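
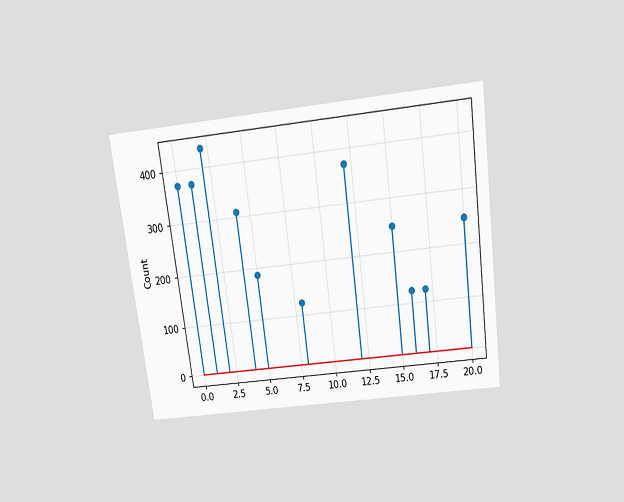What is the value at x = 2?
434

The chart is tilted about 7° counter-clockwise and viewed slightly from above. The stem at x=2 reaches 434.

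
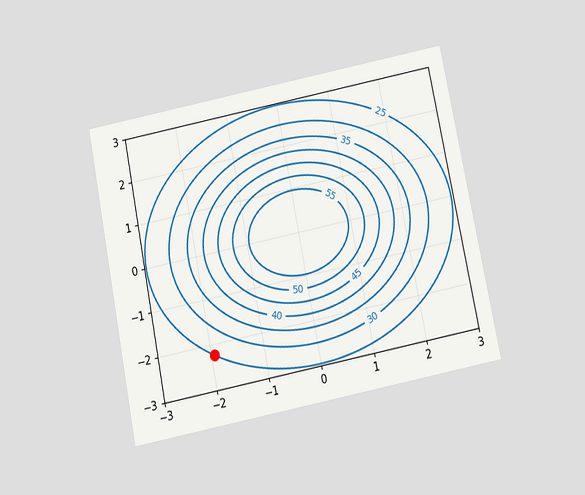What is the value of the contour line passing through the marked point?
The chart is tilted about 11° counter-clockwise and viewed at a slight angle. The marked point sits on the contour labelled 25.

25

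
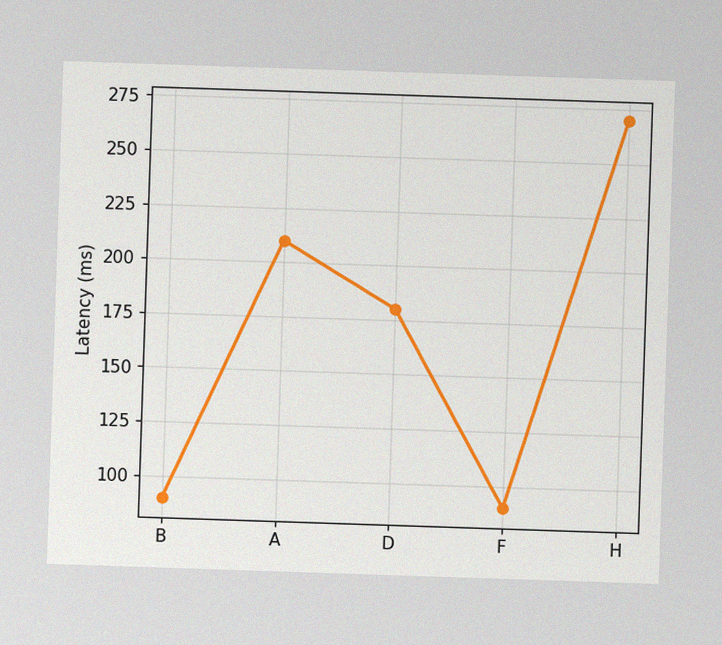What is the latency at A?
The image has some photo noise and uneven lighting. At A, the line is at 210ms.

210ms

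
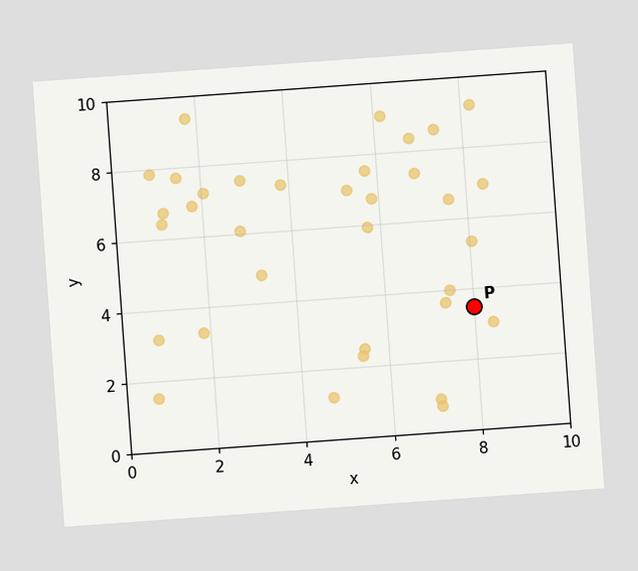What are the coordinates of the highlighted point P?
The chart is tilted about 4° counter-clockwise. Following the gridlines from P to each axis, P sits at (8, 3.5).

(8, 3.5)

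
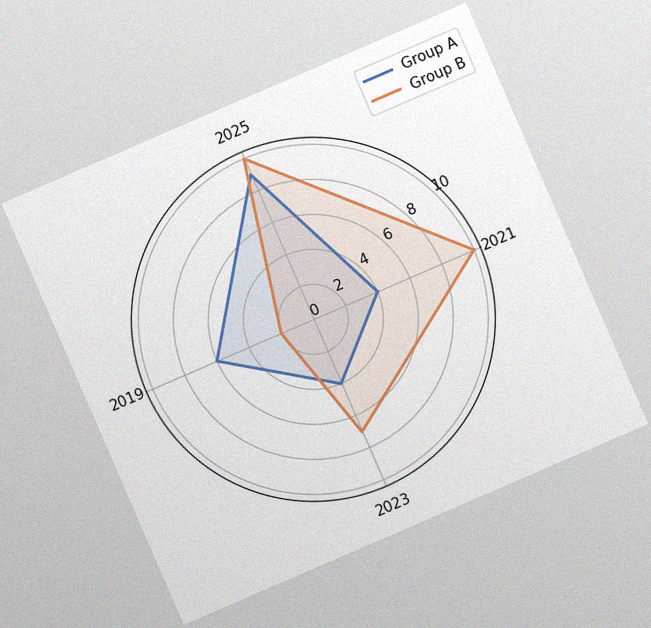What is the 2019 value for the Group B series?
2

The chart is tilted about 23° counter-clockwise, with some photo noise. On the 2019 axis, Group B reaches 2.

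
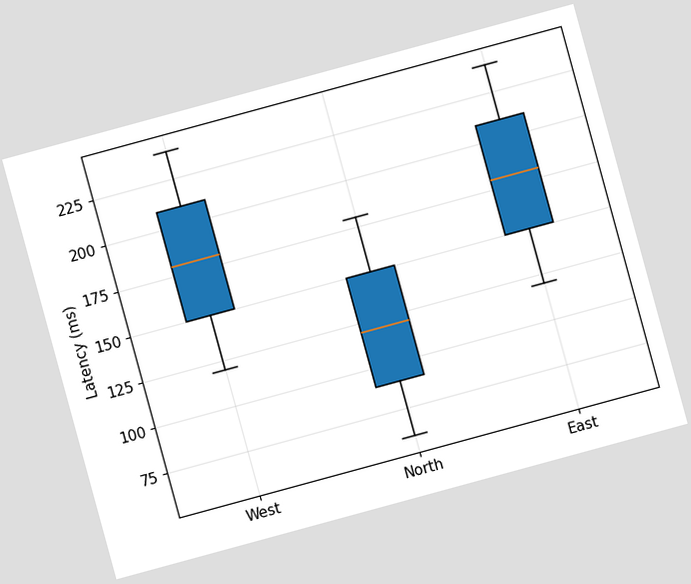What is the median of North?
The chart is tilted about 15° counter-clockwise. The median line in the North box sits at 120ms.

120ms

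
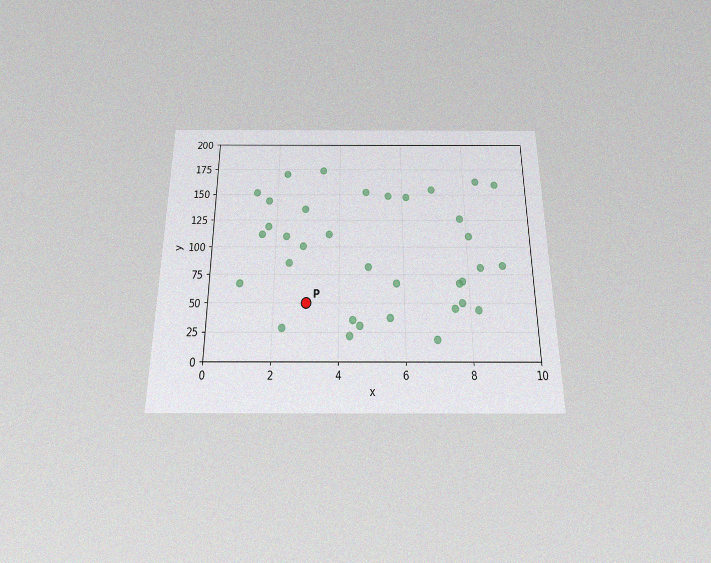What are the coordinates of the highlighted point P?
(3, 50)

The chart is viewed slightly from below, with some photo noise. Following the gridlines from P to each axis, P sits at (3, 50).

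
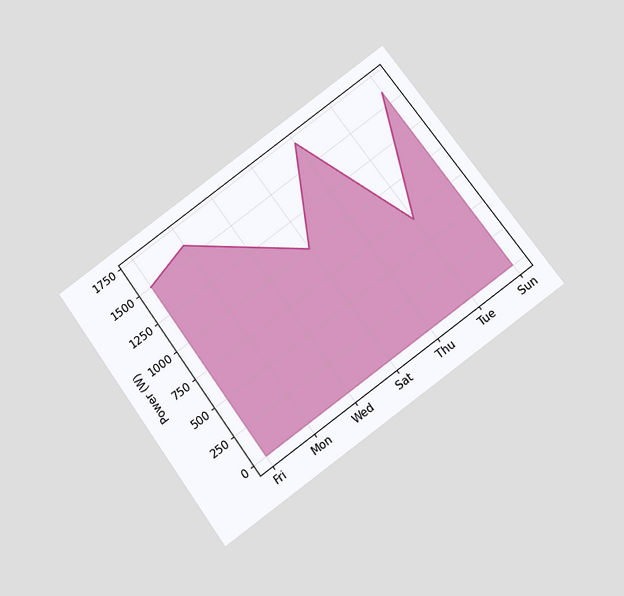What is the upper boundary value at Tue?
700W

The chart is tilted about 36° counter-clockwise and viewed slightly from below. At Tue the upper boundary is at 700W.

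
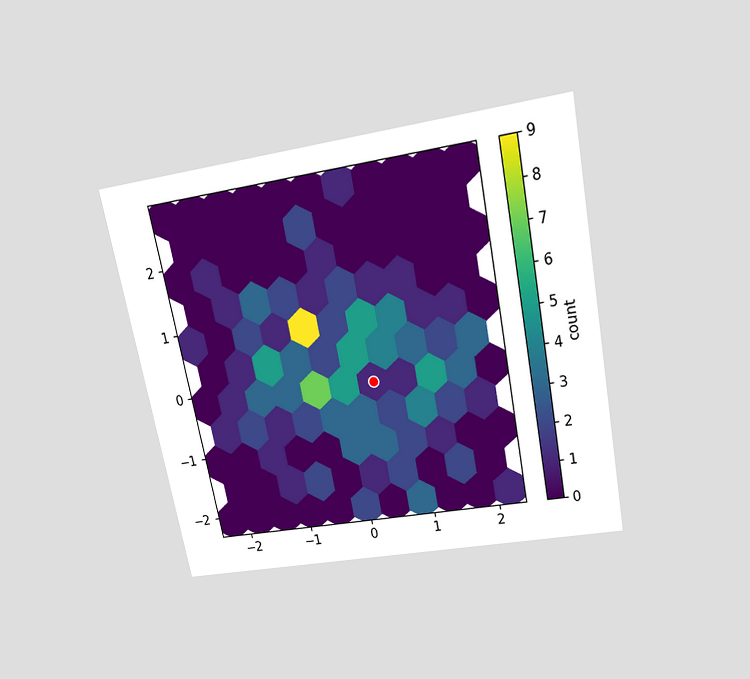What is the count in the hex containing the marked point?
The chart is tilted about 11° counter-clockwise and viewed slightly from above. The marked hex reads 1 on the colorbar.

1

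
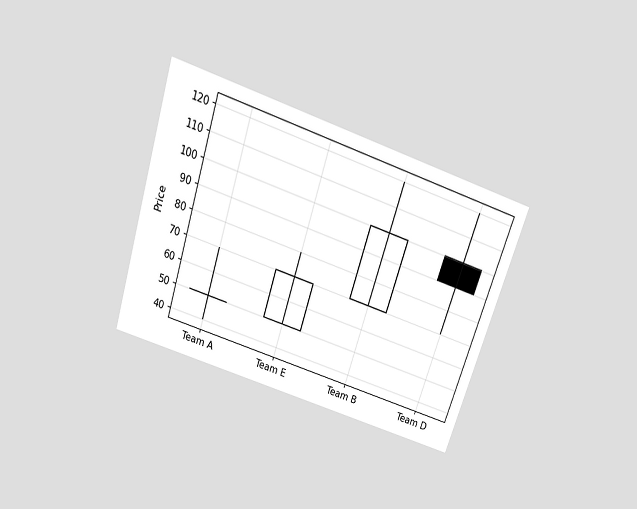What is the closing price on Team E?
The chart is tilted about 18° clockwise and viewed slightly from above. The Team E candle closes at 70.

70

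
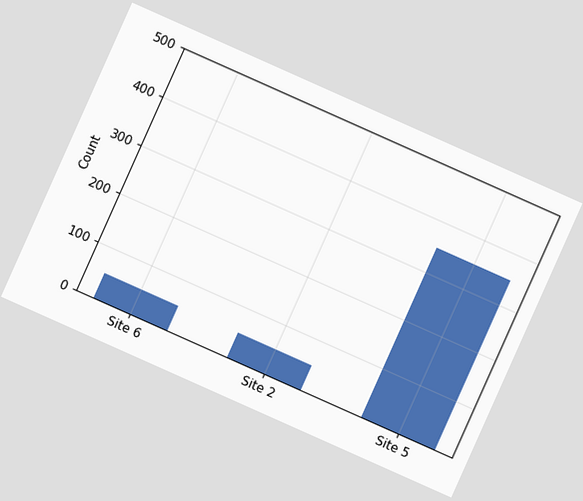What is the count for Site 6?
50

The chart is tilted about 24° clockwise. Reading along the chart's y-axis, the Site 6 bar reaches 50.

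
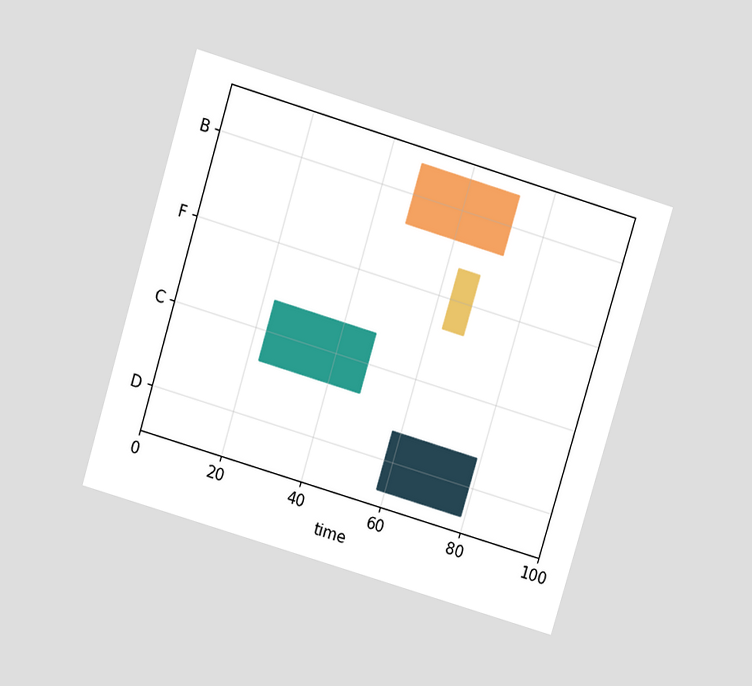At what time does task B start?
The chart is tilted about 17° clockwise and viewed slightly from above. The B bar begins at t=48.

48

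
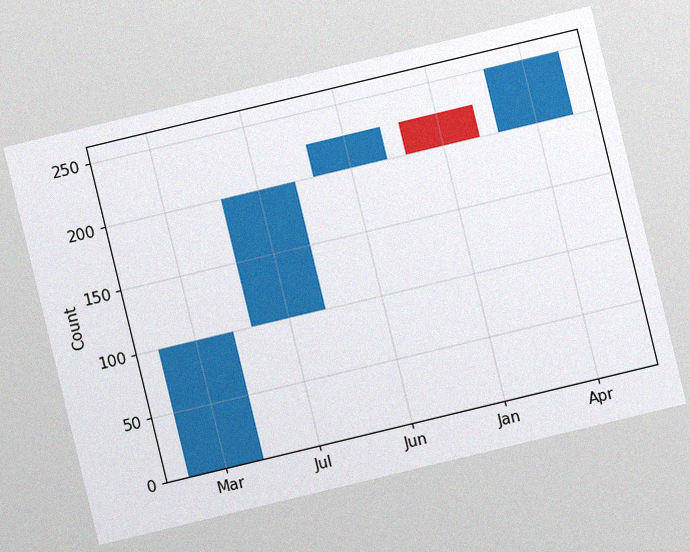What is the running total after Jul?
200

The chart is tilted about 14° counter-clockwise, with some photo noise. After Jul the running total reaches 200.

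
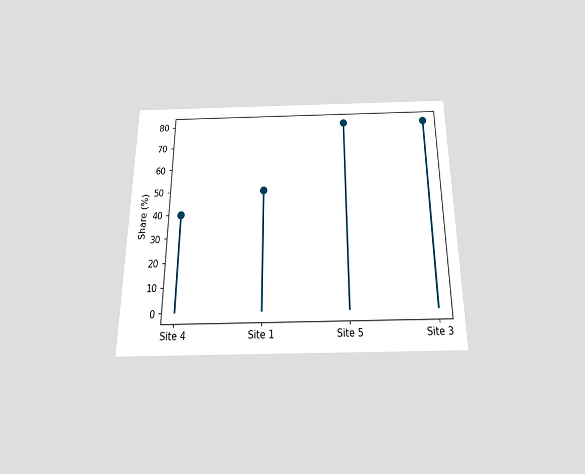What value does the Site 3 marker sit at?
The chart is viewed slightly from below. The Site 3 marker sits at 80%.

80%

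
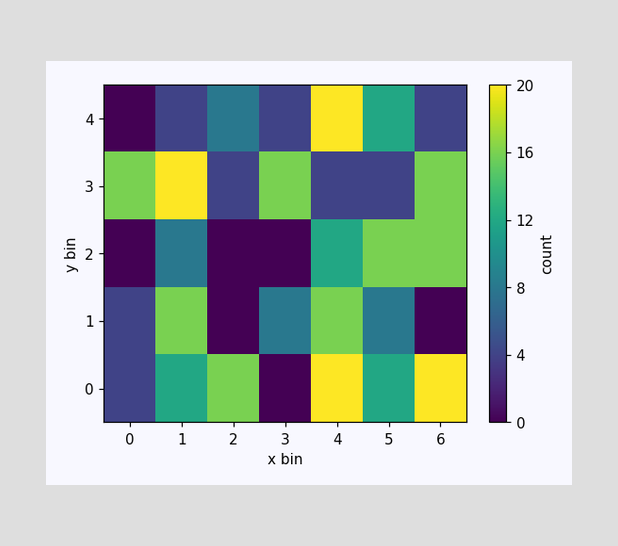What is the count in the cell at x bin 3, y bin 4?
4

Matching the cell (3, 4) against the colorbar gives 4.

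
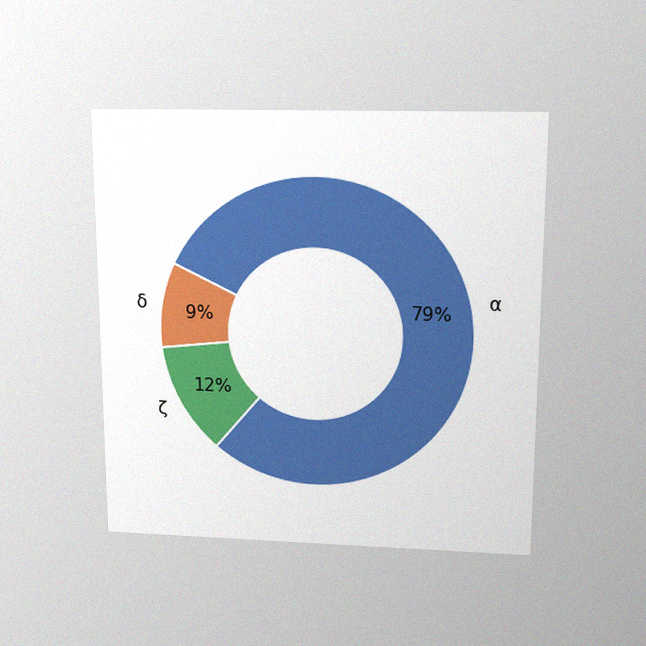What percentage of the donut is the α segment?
The chart is viewed slightly from above, with some photo noise. The α segment takes up 79% of the ring.

79%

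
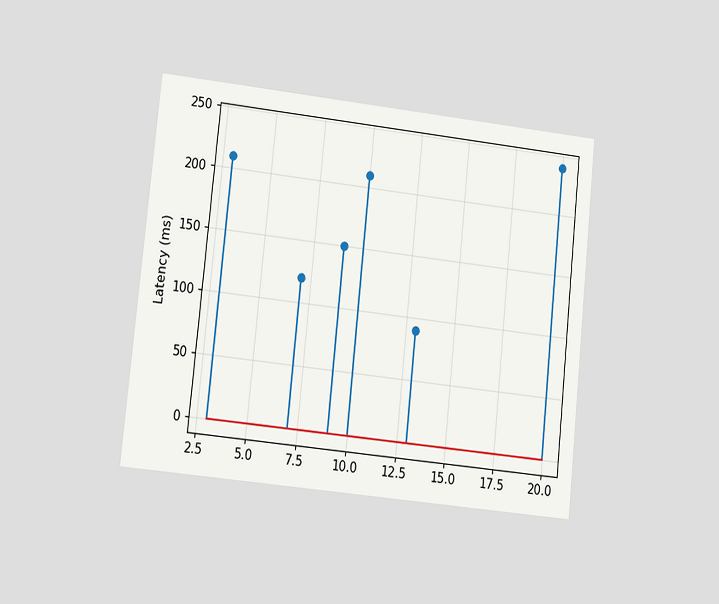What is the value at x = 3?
The chart is tilted about 6° clockwise and viewed at a slight angle. The stem at x=3 reaches 210ms.

210ms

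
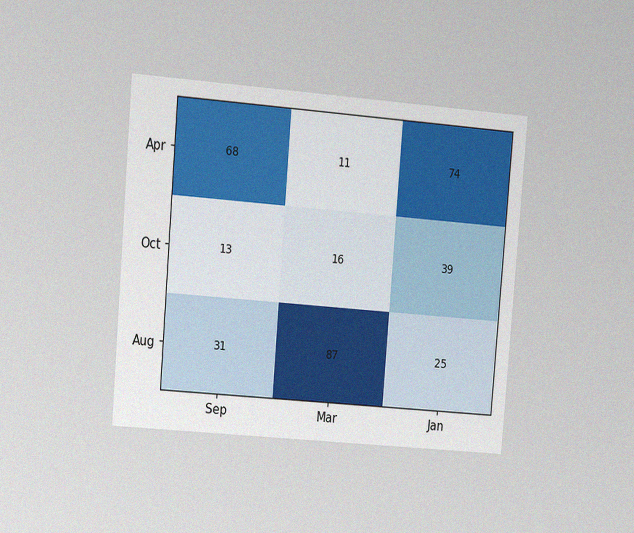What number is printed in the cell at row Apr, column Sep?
The chart is tilted about 5° clockwise and viewed at a slight angle, with some photo noise. The (Apr, Sep) cell reads 68.

68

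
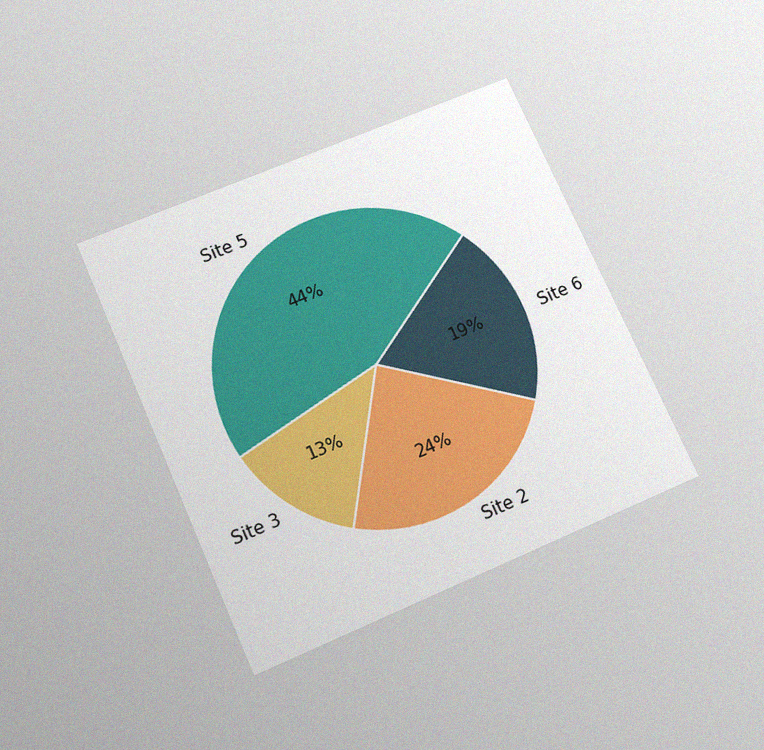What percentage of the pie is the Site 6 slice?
19%

The chart is tilted about 24° counter-clockwise and viewed slightly from below, with some photo noise. The Site 6 slice takes up 19% of the pie.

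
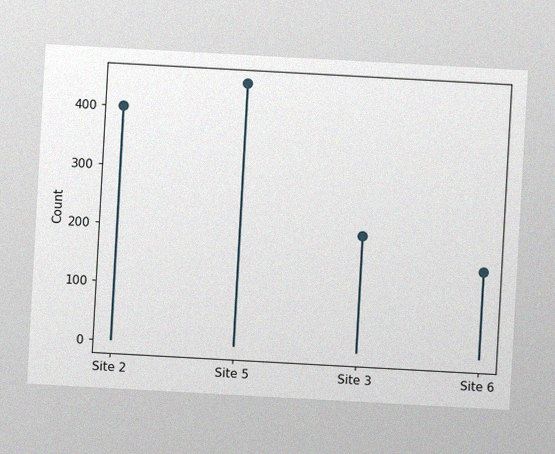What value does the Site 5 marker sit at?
450

The chart is tilted about 3° clockwise, with some photo noise. The Site 5 marker sits at 450.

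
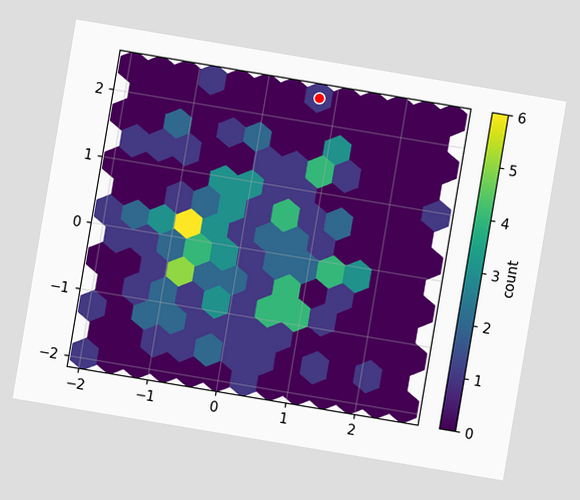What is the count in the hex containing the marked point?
The chart is tilted about 10° clockwise. The marked hex reads 1 on the colorbar.

1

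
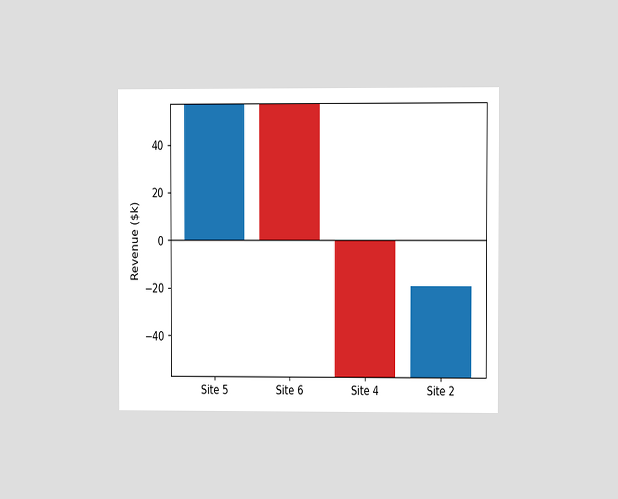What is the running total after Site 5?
The chart is viewed at a slight angle. After Site 5 the running total reaches $57k.

$57k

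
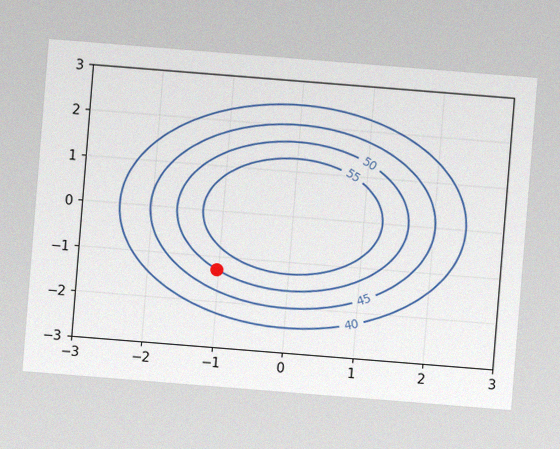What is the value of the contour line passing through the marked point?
The chart is tilted about 5° clockwise, with some photo noise. The marked point sits on the contour labelled 50.

50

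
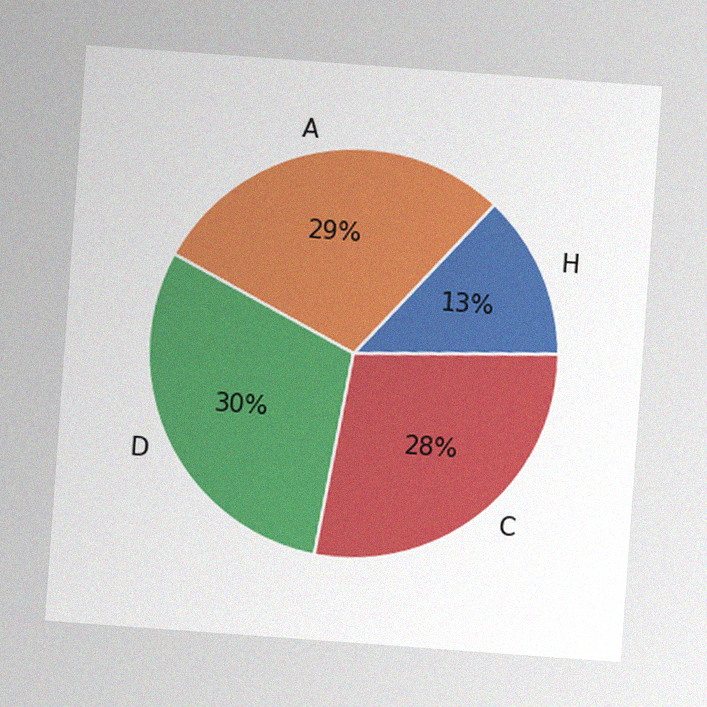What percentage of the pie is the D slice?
The chart is tilted about 4° clockwise, with some photo noise. The D slice takes up 30% of the pie.

30%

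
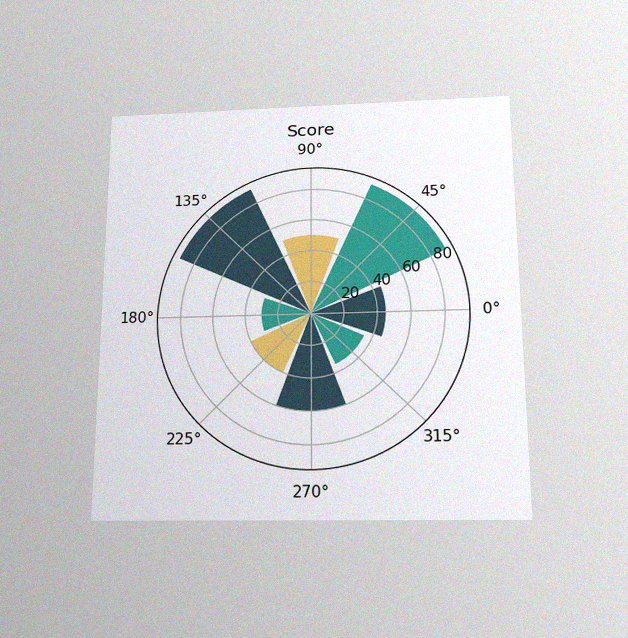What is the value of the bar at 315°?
35

The chart is viewed slightly from below, with some photo noise. The bar at 315° reaches 35 on the radial axis.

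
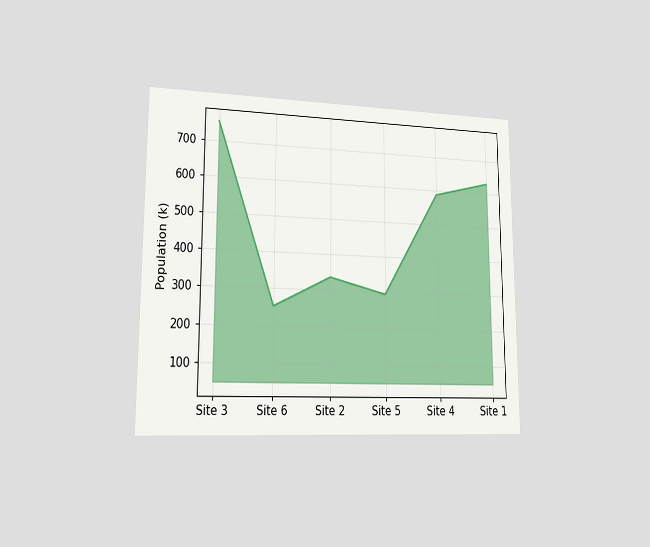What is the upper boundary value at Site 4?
The chart is viewed slightly from the left. At Site 4 the upper boundary is at 588k.

588k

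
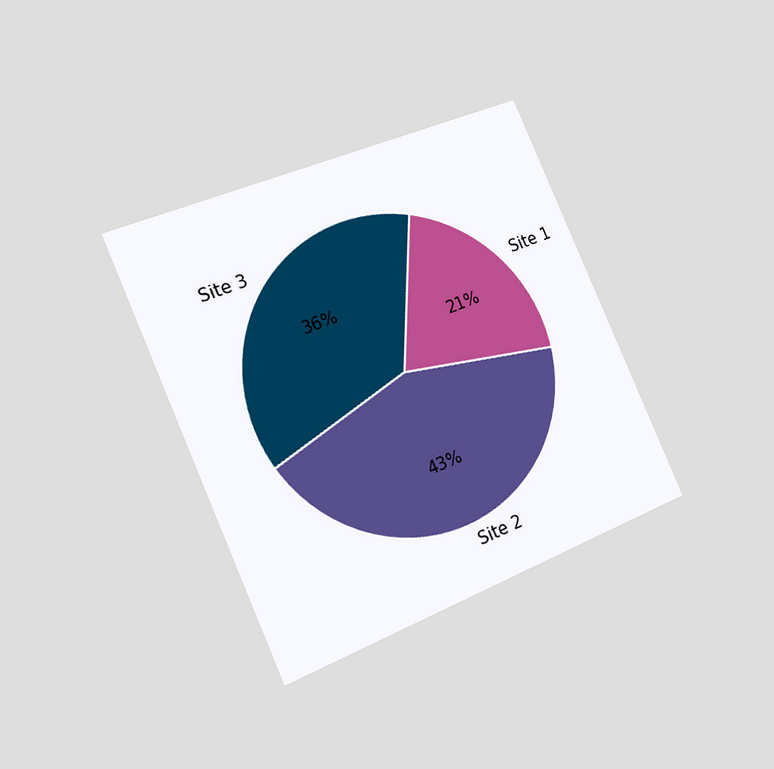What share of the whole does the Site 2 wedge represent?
43%

The chart is tilted about 24° counter-clockwise and viewed slightly from the left. The Site 2 slice takes up 43% of the pie.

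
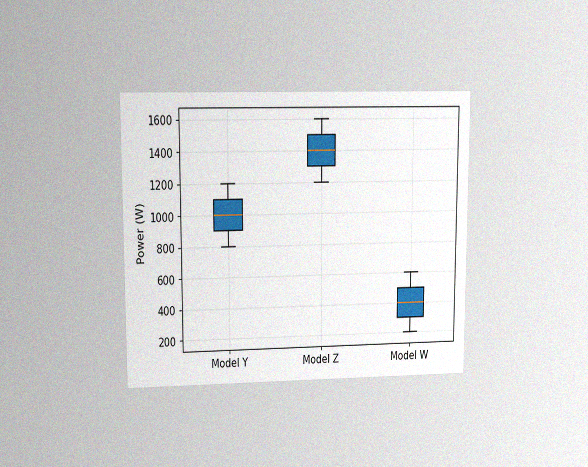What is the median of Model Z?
1400W

The chart is viewed at a slight angle, with some photo noise. The median line in the Model Z box sits at 1400W.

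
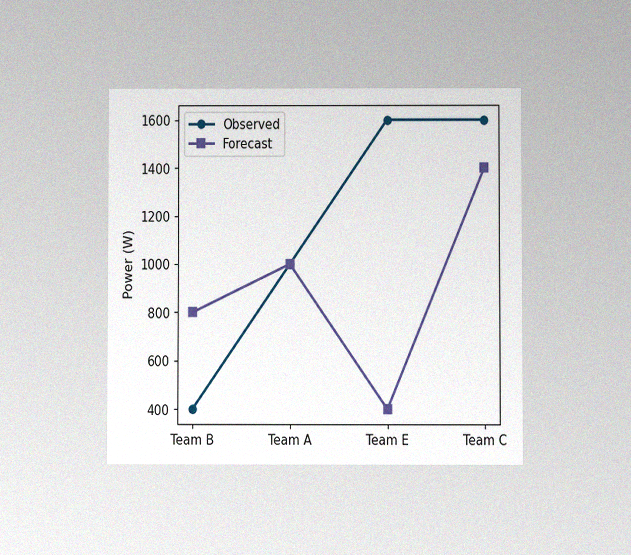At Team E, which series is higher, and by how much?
Observed, by 1200W

The chart is viewed at a slight angle, with some photo noise. At Team E, Observed sits above the other line by 1200W.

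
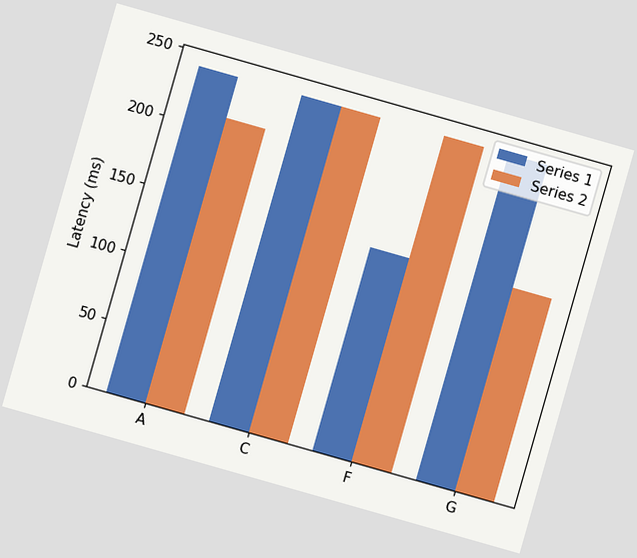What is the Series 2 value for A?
210ms

The chart is tilted about 16° clockwise. The Series 2 bar at A reaches 210ms on the y-axis.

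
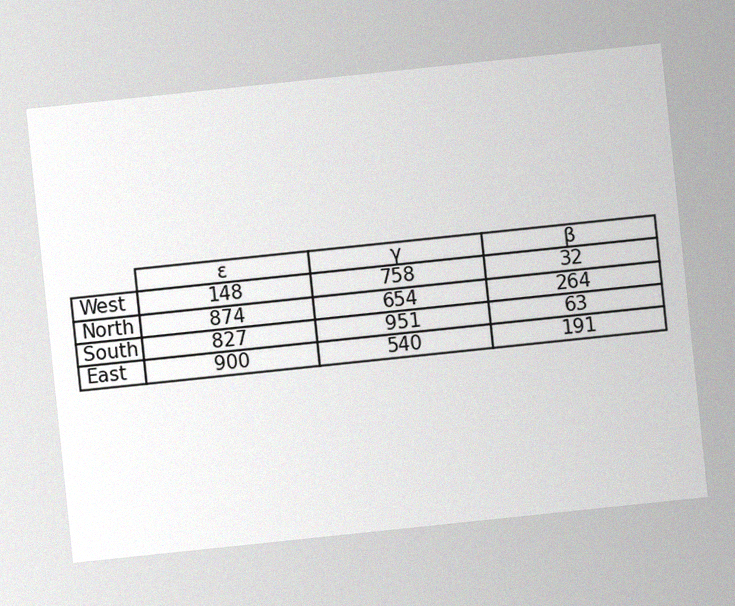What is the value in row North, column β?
264

The chart is tilted about 6° counter-clockwise, with some photo noise. The (North, β) cell reads 264.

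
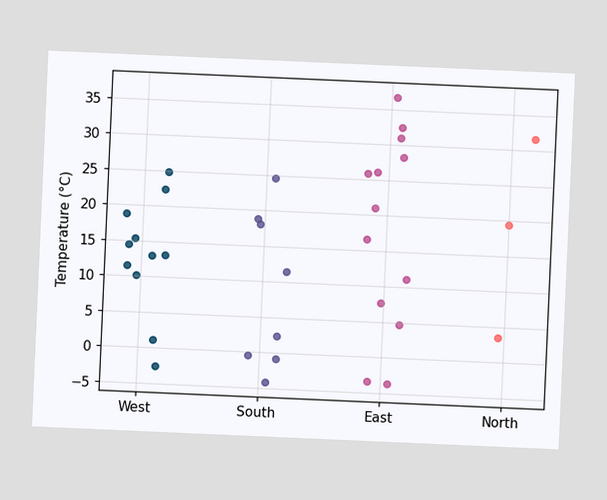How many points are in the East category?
The chart is tilted about 3° clockwise. Counting the markers in the East column gives 13.

13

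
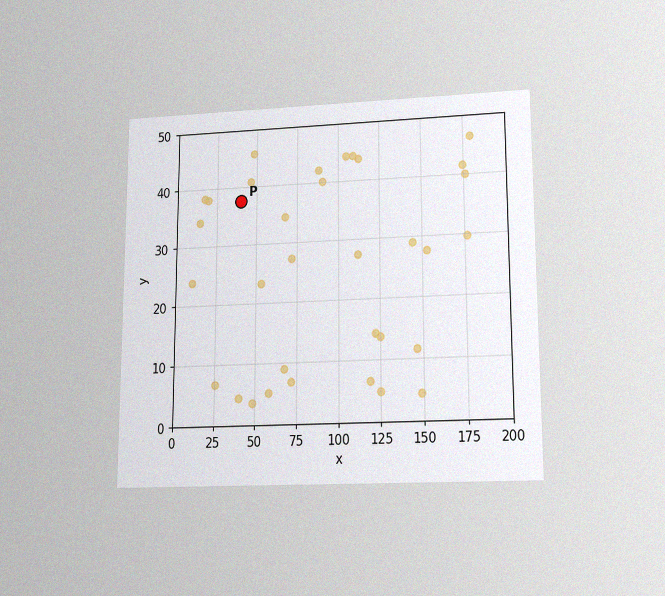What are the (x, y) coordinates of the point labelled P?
(40, 37.5)

The chart is viewed at a slight angle, with some photo noise. Following the gridlines from P to each axis, P sits at (40, 37.5).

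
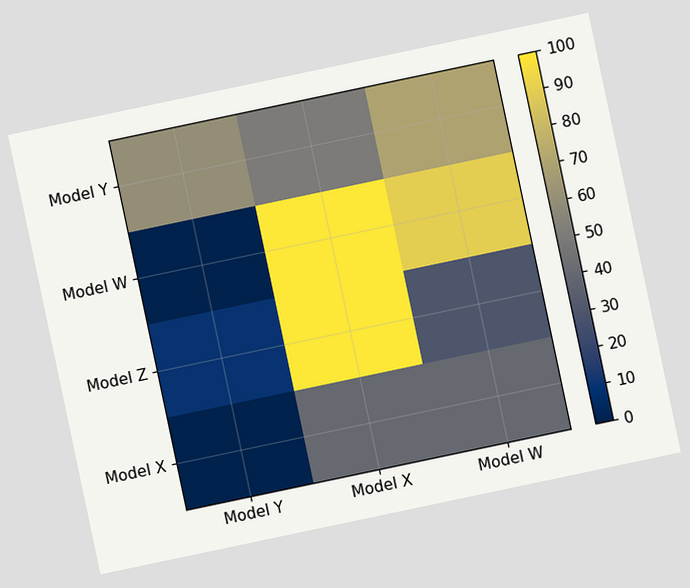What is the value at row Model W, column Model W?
The chart is tilted about 12° counter-clockwise. Matching cell (Model W, Model W) against the colorbar gives 90.

90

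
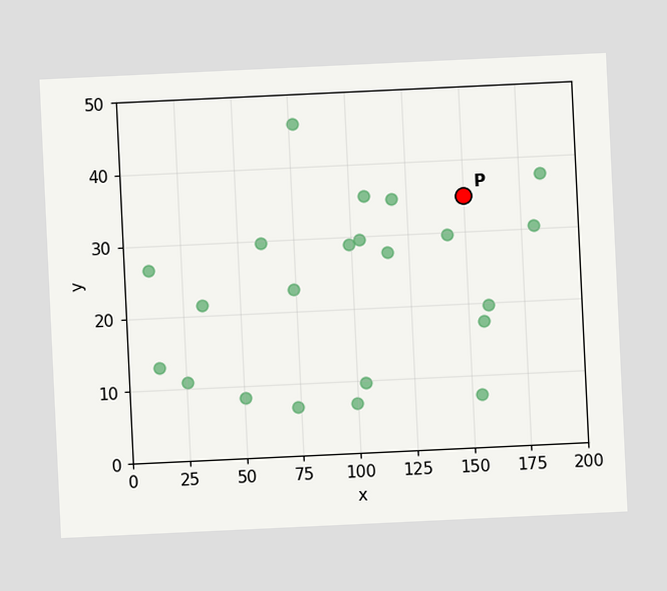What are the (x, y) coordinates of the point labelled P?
(150, 35)

The chart is tilted about 3° counter-clockwise. Following the gridlines from P to each axis, P sits at (150, 35).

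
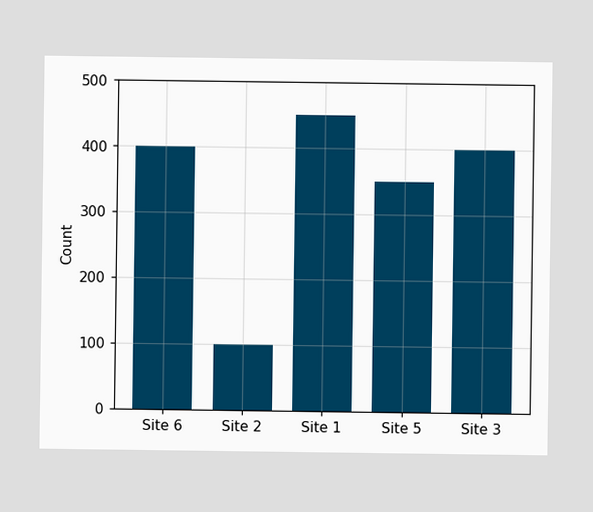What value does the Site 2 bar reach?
Reading along the chart's y-axis, the Site 2 bar reaches 100.

100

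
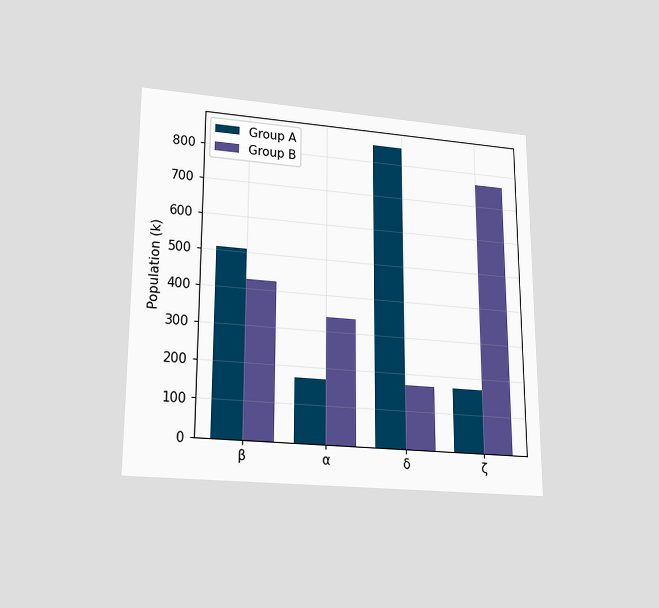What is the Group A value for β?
510k

The chart is viewed slightly from below. The Group A bar at β reaches 510k on the y-axis.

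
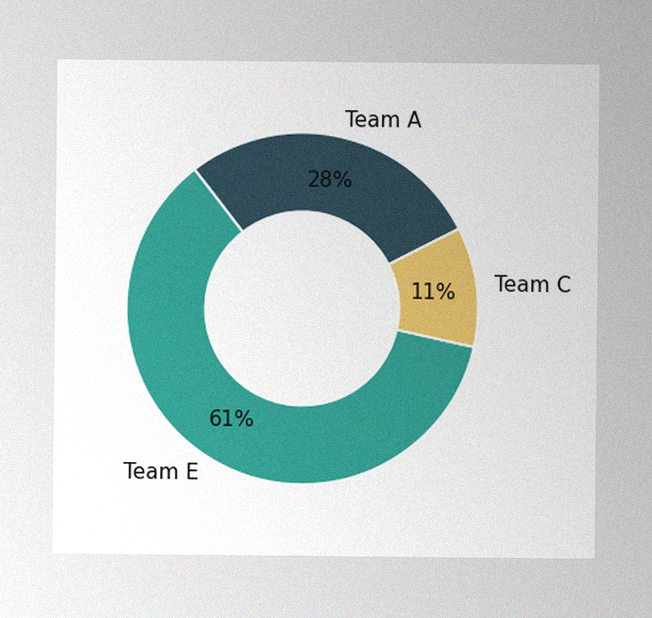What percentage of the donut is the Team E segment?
61%

The image has some photo noise and uneven lighting. The Team E segment takes up 61% of the ring.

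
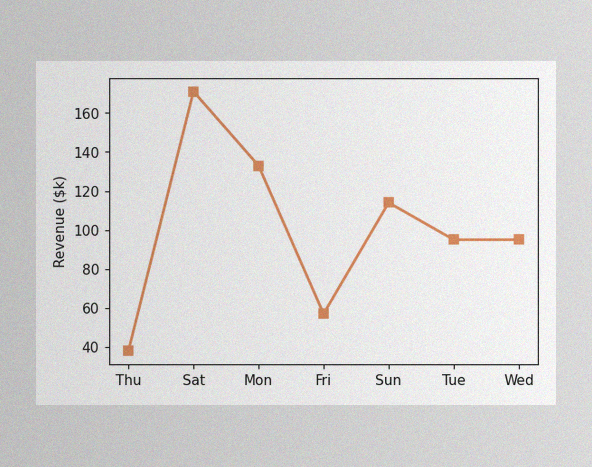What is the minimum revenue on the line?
$38k

The image has some photo noise and uneven lighting. The lowest point is at Thu, and reading across to the y-axis gives $38k.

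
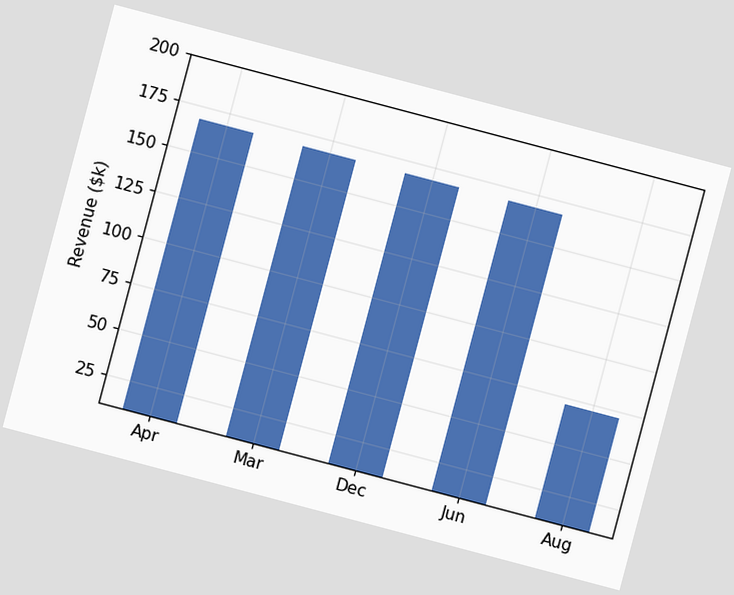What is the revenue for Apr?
$168k

The chart is tilted about 15° clockwise. Reading along the chart's y-axis, the Apr bar reaches $168k.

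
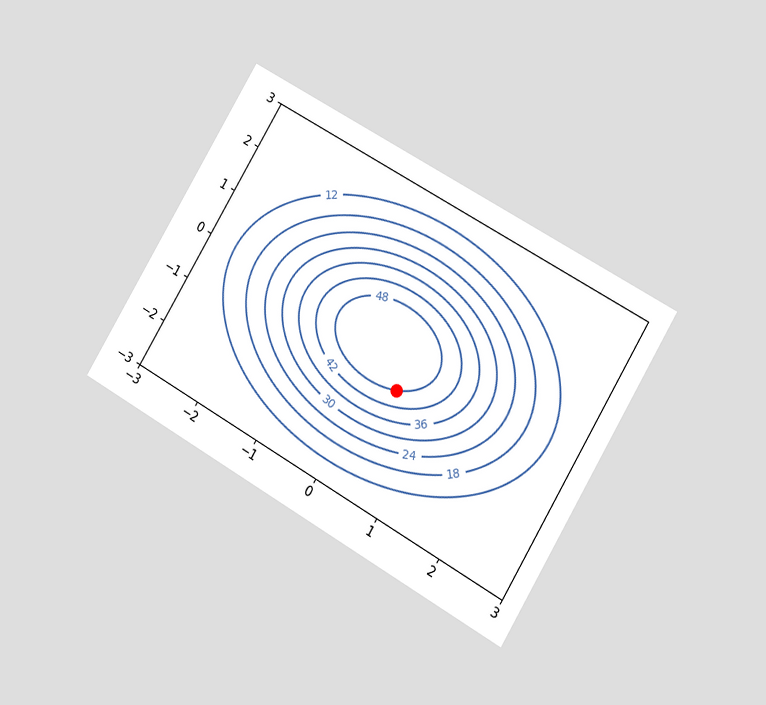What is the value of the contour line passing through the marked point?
The chart is tilted about 30° clockwise and viewed at a slight angle. The marked point sits on the contour labelled 48.

48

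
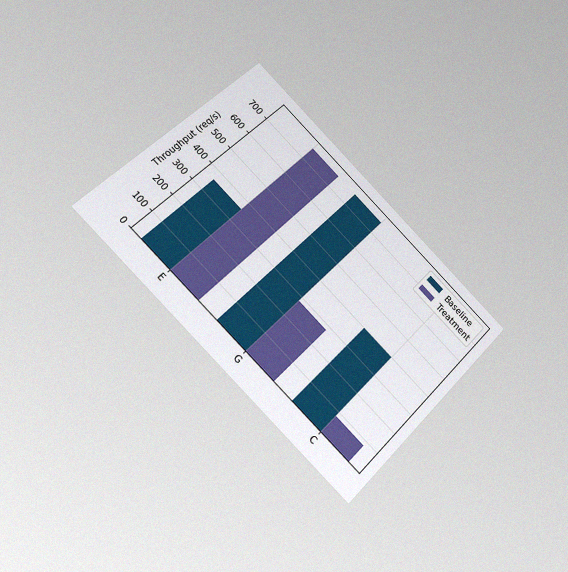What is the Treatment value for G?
280req/s

The chart is tilted about 45° clockwise and viewed at a slight angle, with some photo noise. The Treatment bar at G reaches 280req/s on the y-axis.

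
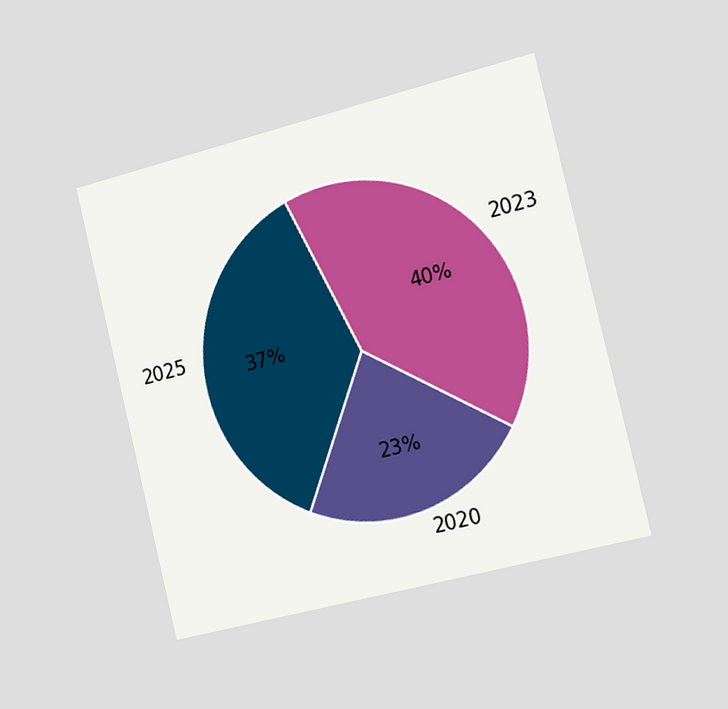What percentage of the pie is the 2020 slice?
23%

The chart is tilted about 14° counter-clockwise and viewed slightly from the right. The 2020 slice takes up 23% of the pie.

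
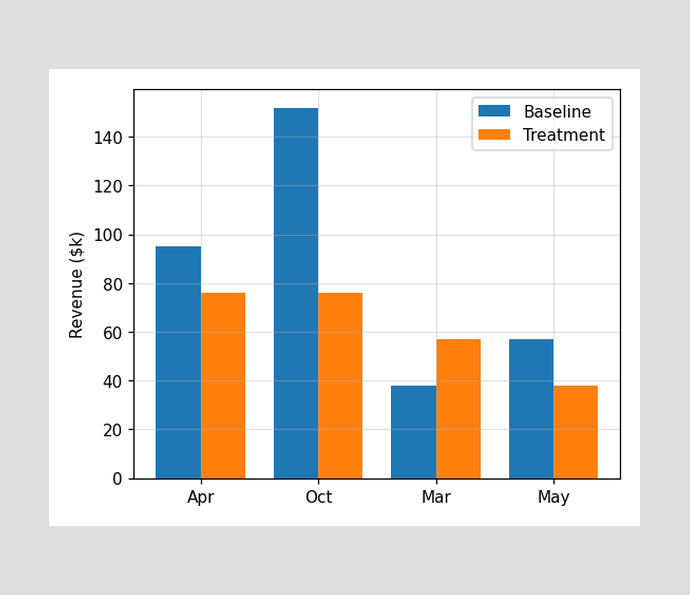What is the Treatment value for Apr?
The Treatment bar at Apr reaches $76k on the y-axis.

$76k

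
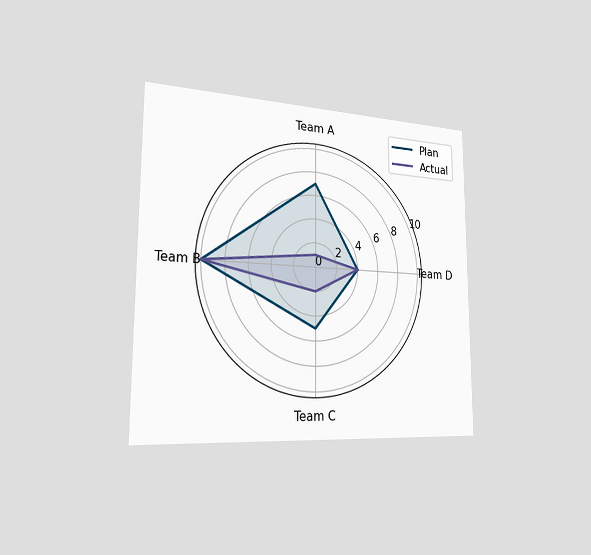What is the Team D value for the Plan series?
4

The chart is viewed slightly from the left. On the Team D axis, Plan reaches 4.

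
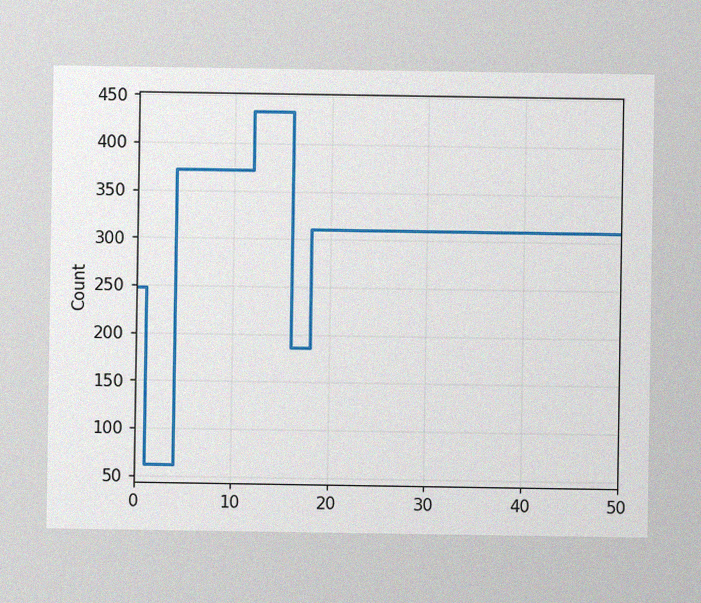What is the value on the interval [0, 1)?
The image has some photo noise and uneven lighting. On [0, 1) the step sits at 248.

248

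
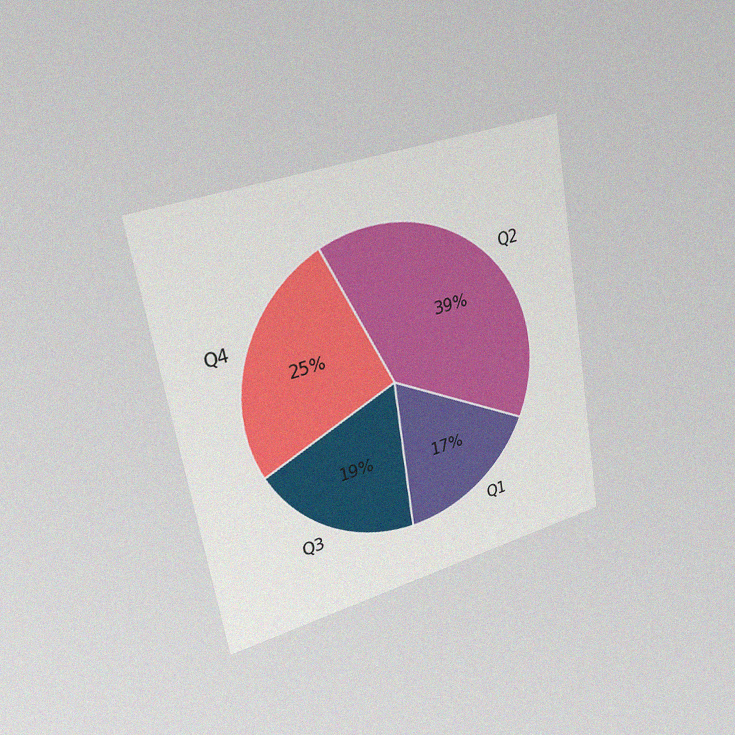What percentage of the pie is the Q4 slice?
The chart is tilted about 10° counter-clockwise and viewed slightly from the left, with some photo noise. The Q4 slice takes up 25% of the pie.

25%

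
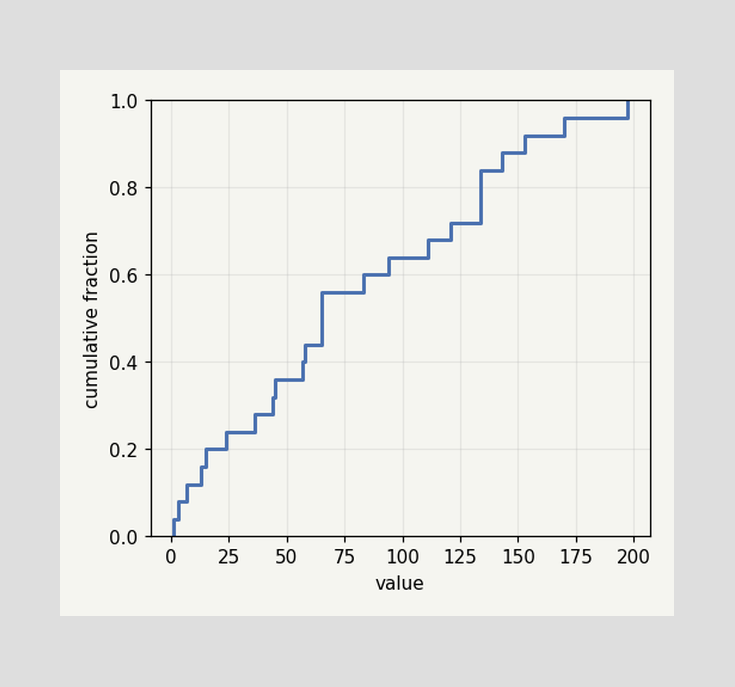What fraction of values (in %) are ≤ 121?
72%

At x=121 the ECDF step is at 72%.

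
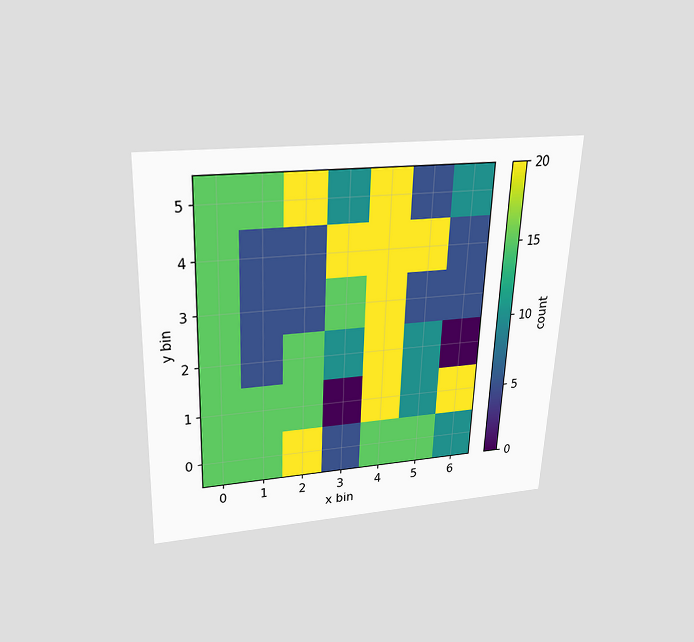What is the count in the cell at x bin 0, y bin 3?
The chart is tilted about 2° clockwise and viewed slightly from above. Matching the cell (0, 3) against the colorbar gives 15.

15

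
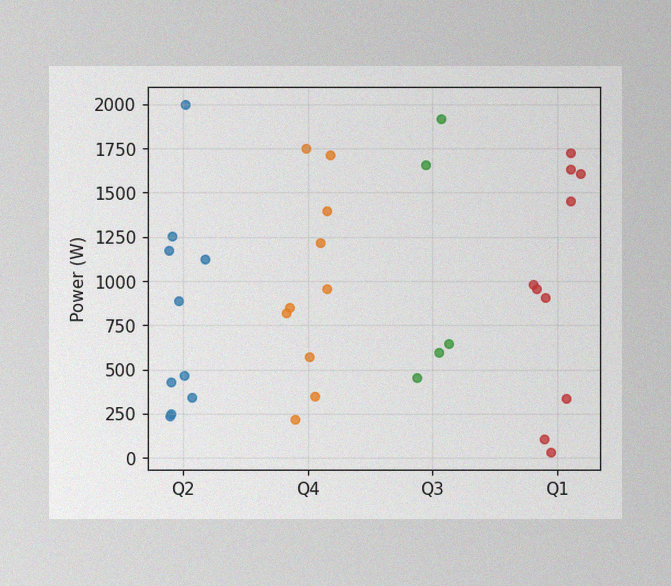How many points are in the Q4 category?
The image has some photo noise and uneven lighting. Counting the markers in the Q4 column gives 10.

10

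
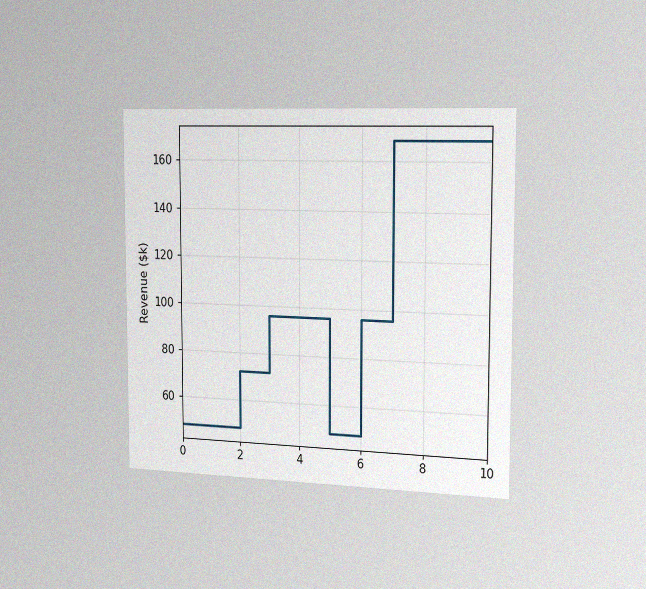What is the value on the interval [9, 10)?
$168k

The chart is viewed slightly from the right, with some photo noise. On [9, 10) the step sits at $168k.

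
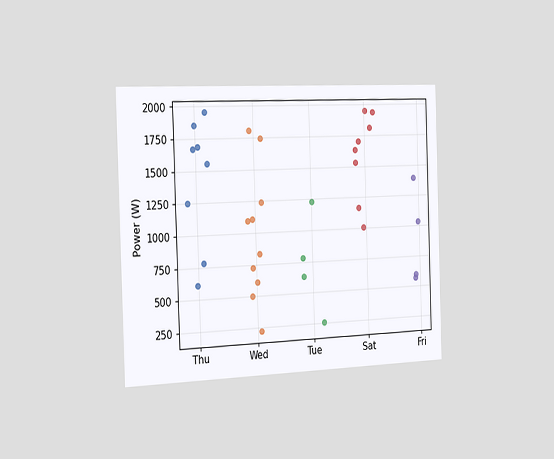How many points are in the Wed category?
10

The chart is viewed slightly from the left. Counting the markers in the Wed column gives 10.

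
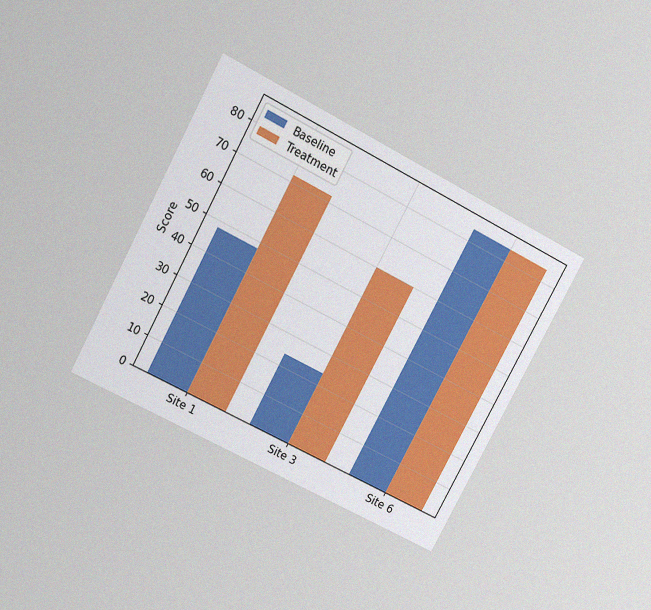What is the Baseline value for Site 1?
The chart is tilted about 28° clockwise and viewed slightly from above, with some photo noise. The Baseline bar at Site 1 reaches 48 on the y-axis.

48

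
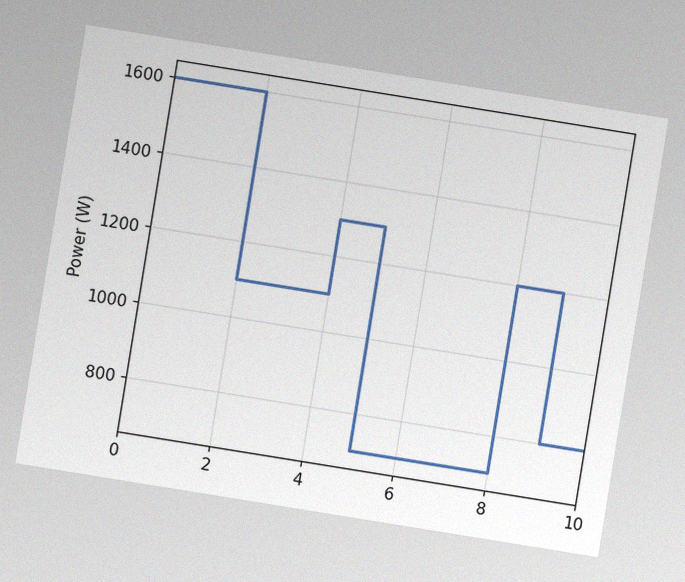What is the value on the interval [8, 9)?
The chart is tilted about 9° clockwise, with some photo noise. On [8, 9) the step sits at 1200W.

1200W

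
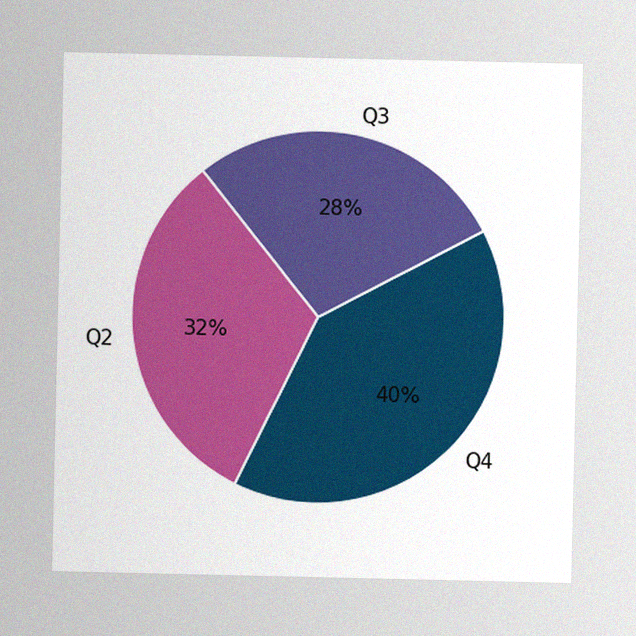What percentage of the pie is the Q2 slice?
The image has some photo noise and uneven lighting. The Q2 slice takes up 32% of the pie.

32%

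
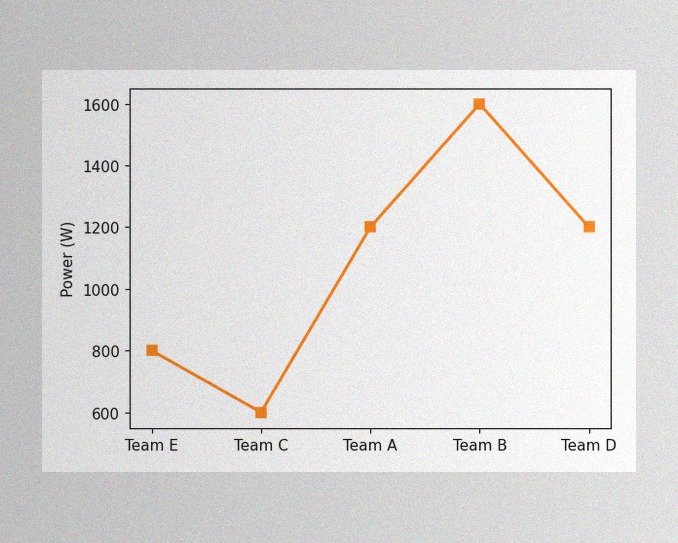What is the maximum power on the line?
The image has some photo noise and uneven lighting. The highest point is at Team B, and reading across to the y-axis gives 1600W.

1600W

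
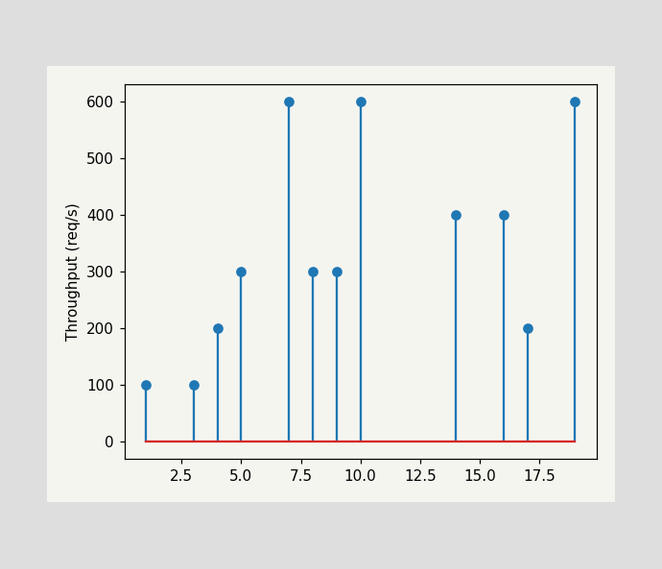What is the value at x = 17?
200req/s

The stem at x=17 reaches 200req/s.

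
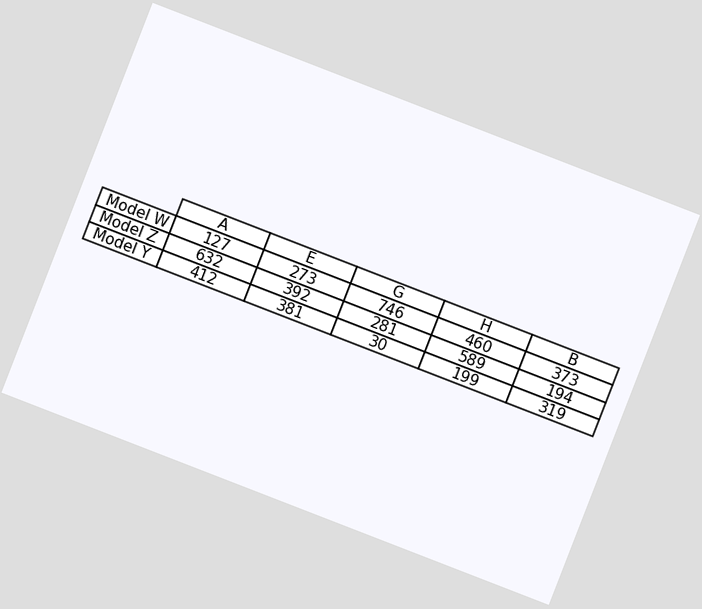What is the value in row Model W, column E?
The chart is tilted about 21° clockwise. The (Model W, E) cell reads 273.

273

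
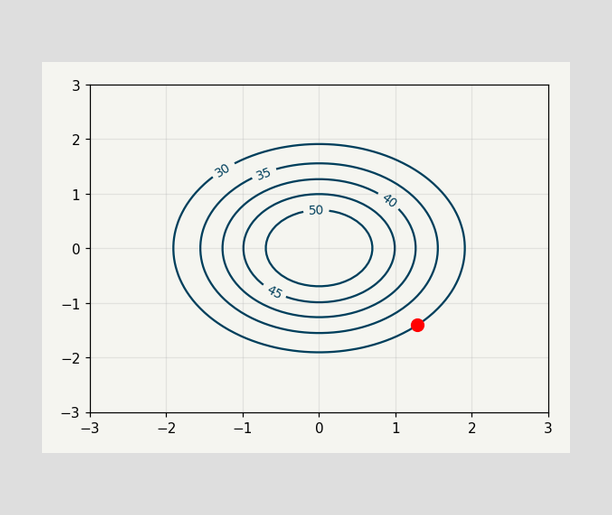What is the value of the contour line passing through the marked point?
30

The marked point sits on the contour labelled 30.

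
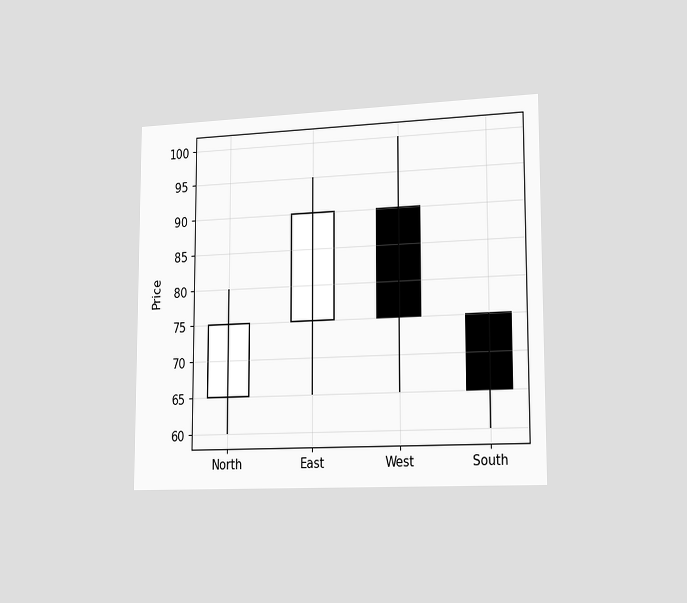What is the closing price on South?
65

The chart is viewed slightly from the right. The South candle closes at 65.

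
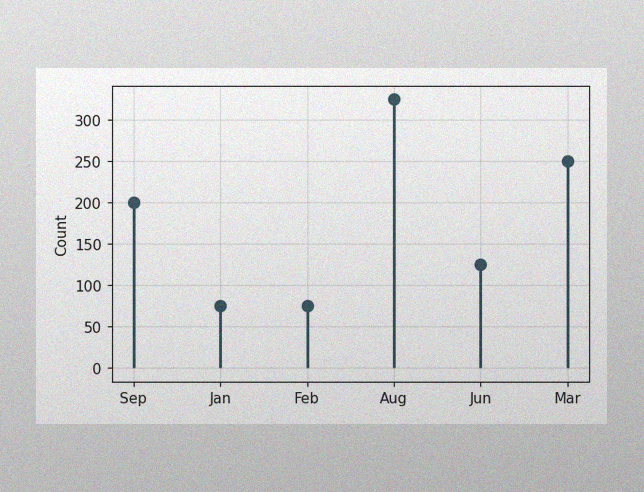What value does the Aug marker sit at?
325

The image has some photo noise and uneven lighting. The Aug marker sits at 325.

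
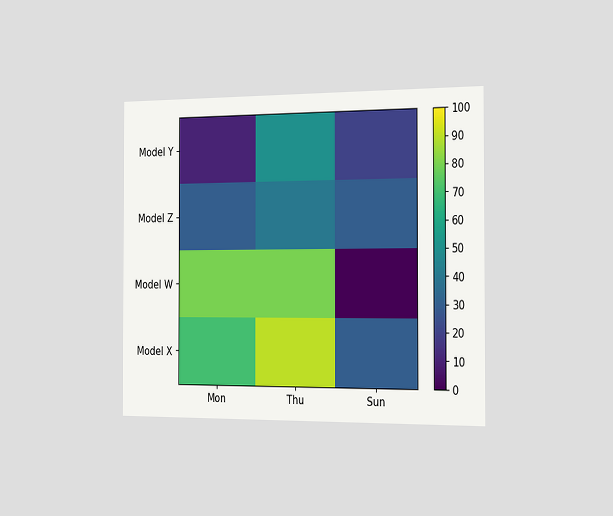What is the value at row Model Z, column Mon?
The chart is viewed slightly from the right. Matching cell (Model Z, Mon) against the colorbar gives 30.

30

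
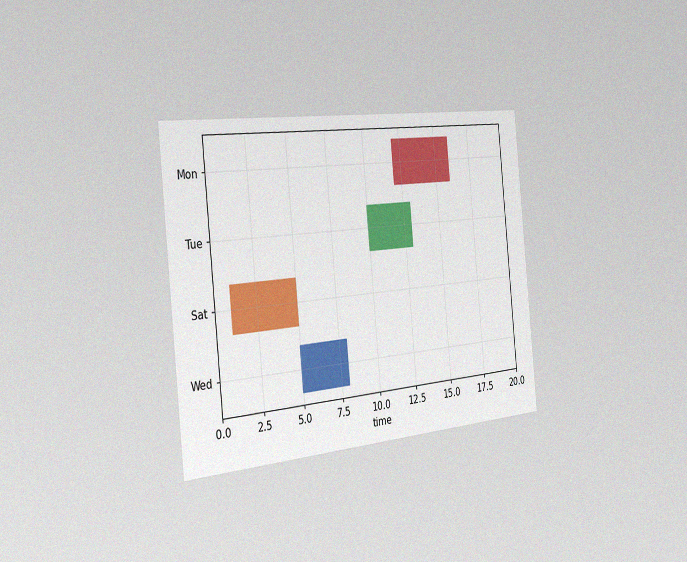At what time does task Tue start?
10

The chart is tilted about 6° counter-clockwise and viewed slightly from the left, with some photo noise. The Tue bar begins at t=10.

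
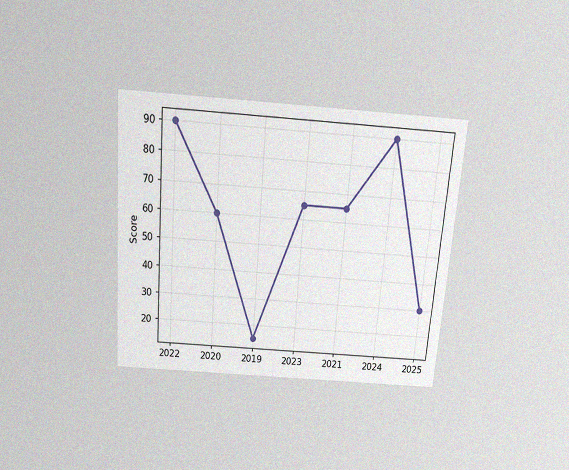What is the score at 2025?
30

The chart is tilted about 5° clockwise and viewed slightly from above, with some photo noise. At 2025, the line is at 30.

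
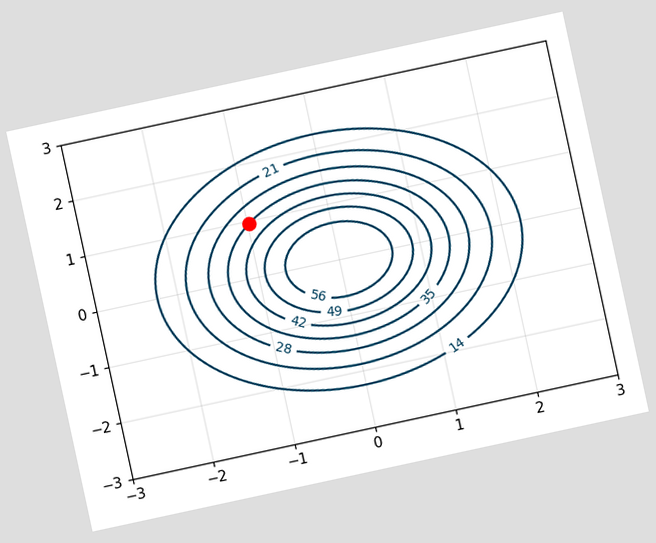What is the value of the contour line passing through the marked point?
The chart is tilted about 12° counter-clockwise. The marked point sits on the contour labelled 35.

35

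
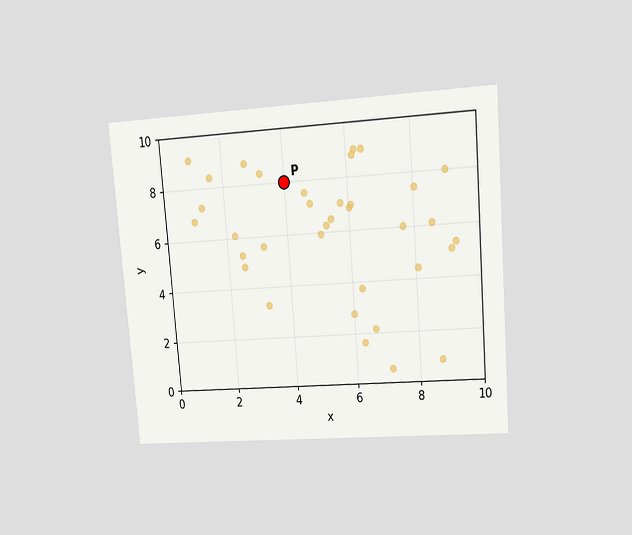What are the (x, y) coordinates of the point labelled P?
(4, 8)

The chart is tilted about 5° counter-clockwise and viewed at a slight angle. Following the gridlines from P to each axis, P sits at (4, 8).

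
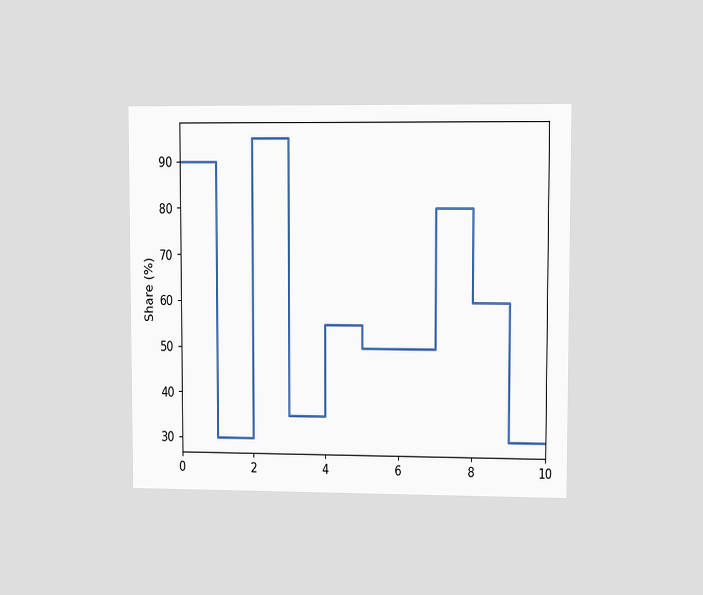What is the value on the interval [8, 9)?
The chart is viewed at a slight angle. On [8, 9) the step sits at 60%.

60%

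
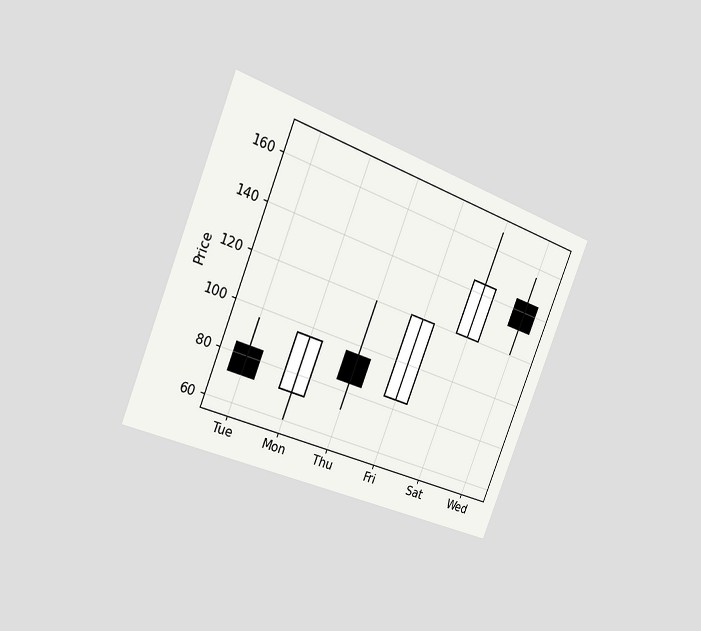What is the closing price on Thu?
84

The chart is tilted about 22° clockwise and viewed slightly from the left. The Thu candle closes at 84.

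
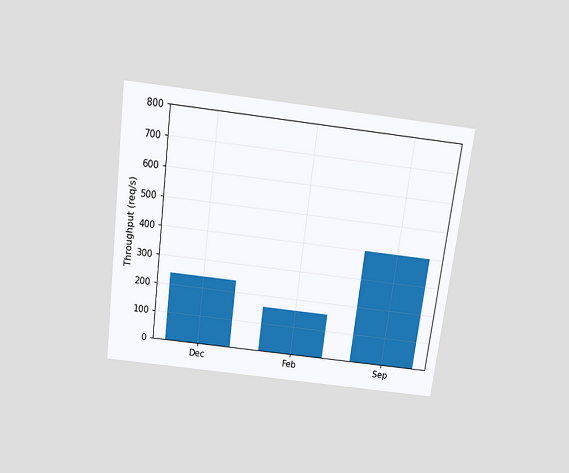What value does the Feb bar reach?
160req/s

The chart is tilted about 7° clockwise and viewed slightly from above. Reading along the chart's y-axis, the Feb bar reaches 160req/s.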